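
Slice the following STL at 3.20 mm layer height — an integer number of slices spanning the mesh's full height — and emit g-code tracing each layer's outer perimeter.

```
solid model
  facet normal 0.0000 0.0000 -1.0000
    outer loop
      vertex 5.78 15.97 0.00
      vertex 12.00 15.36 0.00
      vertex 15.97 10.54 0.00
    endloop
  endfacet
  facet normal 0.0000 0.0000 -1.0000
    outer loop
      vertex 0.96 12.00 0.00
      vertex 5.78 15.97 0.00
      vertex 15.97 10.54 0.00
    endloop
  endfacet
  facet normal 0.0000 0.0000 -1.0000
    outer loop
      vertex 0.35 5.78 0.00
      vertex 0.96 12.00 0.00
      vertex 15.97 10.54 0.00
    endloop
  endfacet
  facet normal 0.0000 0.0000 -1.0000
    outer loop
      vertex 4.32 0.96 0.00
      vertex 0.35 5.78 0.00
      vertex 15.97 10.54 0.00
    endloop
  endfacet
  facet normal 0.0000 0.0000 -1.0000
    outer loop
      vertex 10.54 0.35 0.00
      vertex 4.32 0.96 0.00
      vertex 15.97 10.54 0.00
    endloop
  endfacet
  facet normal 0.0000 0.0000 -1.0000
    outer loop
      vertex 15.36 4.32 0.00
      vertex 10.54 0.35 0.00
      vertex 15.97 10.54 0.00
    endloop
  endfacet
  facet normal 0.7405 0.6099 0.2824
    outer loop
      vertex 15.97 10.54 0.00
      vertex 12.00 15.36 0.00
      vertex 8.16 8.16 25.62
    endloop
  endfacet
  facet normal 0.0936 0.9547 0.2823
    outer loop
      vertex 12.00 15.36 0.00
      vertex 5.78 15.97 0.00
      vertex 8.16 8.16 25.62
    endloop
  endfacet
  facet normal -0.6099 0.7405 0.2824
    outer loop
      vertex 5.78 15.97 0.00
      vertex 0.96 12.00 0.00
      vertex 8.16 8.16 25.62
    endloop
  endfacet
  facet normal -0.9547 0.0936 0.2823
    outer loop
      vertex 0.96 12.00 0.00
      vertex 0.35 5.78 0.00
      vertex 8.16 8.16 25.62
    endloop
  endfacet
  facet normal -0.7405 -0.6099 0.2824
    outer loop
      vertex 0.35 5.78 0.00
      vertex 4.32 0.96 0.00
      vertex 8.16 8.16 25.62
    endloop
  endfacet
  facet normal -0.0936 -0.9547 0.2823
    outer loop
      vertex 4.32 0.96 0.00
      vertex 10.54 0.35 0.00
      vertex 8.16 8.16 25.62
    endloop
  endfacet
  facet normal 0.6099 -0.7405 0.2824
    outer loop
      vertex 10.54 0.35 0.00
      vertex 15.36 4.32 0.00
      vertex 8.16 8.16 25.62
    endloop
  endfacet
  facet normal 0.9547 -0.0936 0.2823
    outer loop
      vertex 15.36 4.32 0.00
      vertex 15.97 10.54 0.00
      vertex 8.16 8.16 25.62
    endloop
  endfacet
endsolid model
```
; perimeter-only toolpath
G21 ; units = mm
G90 ; absolute positioning
G28 ; home
; layer 1
G0 Z3.20
G0 X14.99 Y10.24
G1 X11.52 Y14.46
G1 X6.08 Y14.99
G1 X1.86 Y11.52
G1 X1.33 Y6.08
G1 X4.80 Y1.86
G1 X10.24 Y1.33
G1 X14.46 Y4.80
G1 X14.99 Y10.24
; layer 2
G0 Z6.41
G0 X14.02 Y9.95
G1 X11.04 Y13.56
G1 X6.38 Y14.02
G1 X2.76 Y11.04
G1 X2.30 Y6.38
G1 X5.28 Y2.76
G1 X9.95 Y2.30
G1 X13.56 Y5.28
G1 X14.02 Y9.95
; layer 3
G0 Z9.61
G0 X13.04 Y9.65
G1 X10.56 Y12.66
G1 X6.67 Y13.04
G1 X3.66 Y10.56
G1 X3.28 Y6.67
G1 X5.76 Y3.66
G1 X9.65 Y3.28
G1 X12.66 Y5.76
G1 X13.04 Y9.65
; layer 4
G0 Z12.81
G0 X12.07 Y9.35
G1 X10.08 Y11.76
G1 X6.97 Y12.07
G1 X4.56 Y10.08
G1 X4.25 Y6.97
G1 X6.24 Y4.56
G1 X9.35 Y4.25
G1 X11.76 Y6.24
G1 X12.07 Y9.35
; layer 5
G0 Z16.01
G0 X11.09 Y9.05
G1 X9.60 Y10.86
G1 X7.27 Y11.09
G1 X5.46 Y9.60
G1 X5.23 Y7.27
G1 X6.72 Y5.46
G1 X9.05 Y5.23
G1 X10.86 Y6.72
G1 X11.09 Y9.05
; layer 6
G0 Z19.21
G0 X10.11 Y8.75
G1 X9.12 Y9.96
G1 X7.57 Y10.11
G1 X6.36 Y9.12
G1 X6.21 Y7.57
G1 X7.20 Y6.36
G1 X8.75 Y6.21
G1 X9.96 Y7.20
G1 X10.11 Y8.75
; layer 7
G0 Z22.42
G0 X9.14 Y8.46
G1 X8.64 Y9.06
G1 X7.86 Y9.14
G1 X7.26 Y8.64
G1 X7.18 Y7.86
G1 X7.68 Y7.26
G1 X8.46 Y7.18
G1 X9.06 Y7.68
G1 X9.14 Y8.46
M2 ; end

The solid is a regular 8-sided pyramid, base circumscribed radius ≈ 8.16 mm, apex at z ≈ 25.6 mm. Slicing at Δz = 3.20 mm — 8 equal slices spanning the solid's height, so layer i sits at z = i·h/8 — gives 7 non-empty perimeters. Each is a 8-segment closed polygon; G0 lifts to the layer z and rapids to the start vertex, then G1 traces the edges. The cross-section shrinks linearly with z (the slice at the apex is degenerate and omitted).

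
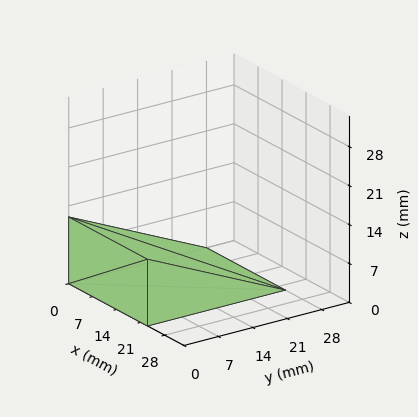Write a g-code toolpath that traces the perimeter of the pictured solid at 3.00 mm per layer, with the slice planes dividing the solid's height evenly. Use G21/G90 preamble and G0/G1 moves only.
Reading the render: the shape is a wedge (ramp): 23 × 28 mm base, rising to 12 mm along the y=0 edge and sloping linearly to z=0 at y=28 (dimensions read to the nearest mm from the axis ticks). For the g-code, the solid's height is divided into equal slices at the stated Δz and each level perimeter traced with G1 moves after a G0 lift.

; perimeter-only toolpath
G21 ; units = mm
G90 ; absolute positioning
G28 ; home
; layer 1
G0 Z3.00
G0 X0.00 Y0.00
G1 X23.00 Y0.00
G1 X23.00 Y21.00
G1 X0.00 Y21.00
G1 X0.00 Y0.00
; layer 2
G0 Z6.00
G0 X0.00 Y0.00
G1 X23.00 Y0.00
G1 X23.00 Y14.00
G1 X0.00 Y14.00
G1 X0.00 Y0.00
; layer 3
G0 Z9.00
G0 X0.00 Y0.00
G1 X23.00 Y0.00
G1 X23.00 Y7.00
G1 X0.00 Y7.00
G1 X0.00 Y0.00
M2 ; end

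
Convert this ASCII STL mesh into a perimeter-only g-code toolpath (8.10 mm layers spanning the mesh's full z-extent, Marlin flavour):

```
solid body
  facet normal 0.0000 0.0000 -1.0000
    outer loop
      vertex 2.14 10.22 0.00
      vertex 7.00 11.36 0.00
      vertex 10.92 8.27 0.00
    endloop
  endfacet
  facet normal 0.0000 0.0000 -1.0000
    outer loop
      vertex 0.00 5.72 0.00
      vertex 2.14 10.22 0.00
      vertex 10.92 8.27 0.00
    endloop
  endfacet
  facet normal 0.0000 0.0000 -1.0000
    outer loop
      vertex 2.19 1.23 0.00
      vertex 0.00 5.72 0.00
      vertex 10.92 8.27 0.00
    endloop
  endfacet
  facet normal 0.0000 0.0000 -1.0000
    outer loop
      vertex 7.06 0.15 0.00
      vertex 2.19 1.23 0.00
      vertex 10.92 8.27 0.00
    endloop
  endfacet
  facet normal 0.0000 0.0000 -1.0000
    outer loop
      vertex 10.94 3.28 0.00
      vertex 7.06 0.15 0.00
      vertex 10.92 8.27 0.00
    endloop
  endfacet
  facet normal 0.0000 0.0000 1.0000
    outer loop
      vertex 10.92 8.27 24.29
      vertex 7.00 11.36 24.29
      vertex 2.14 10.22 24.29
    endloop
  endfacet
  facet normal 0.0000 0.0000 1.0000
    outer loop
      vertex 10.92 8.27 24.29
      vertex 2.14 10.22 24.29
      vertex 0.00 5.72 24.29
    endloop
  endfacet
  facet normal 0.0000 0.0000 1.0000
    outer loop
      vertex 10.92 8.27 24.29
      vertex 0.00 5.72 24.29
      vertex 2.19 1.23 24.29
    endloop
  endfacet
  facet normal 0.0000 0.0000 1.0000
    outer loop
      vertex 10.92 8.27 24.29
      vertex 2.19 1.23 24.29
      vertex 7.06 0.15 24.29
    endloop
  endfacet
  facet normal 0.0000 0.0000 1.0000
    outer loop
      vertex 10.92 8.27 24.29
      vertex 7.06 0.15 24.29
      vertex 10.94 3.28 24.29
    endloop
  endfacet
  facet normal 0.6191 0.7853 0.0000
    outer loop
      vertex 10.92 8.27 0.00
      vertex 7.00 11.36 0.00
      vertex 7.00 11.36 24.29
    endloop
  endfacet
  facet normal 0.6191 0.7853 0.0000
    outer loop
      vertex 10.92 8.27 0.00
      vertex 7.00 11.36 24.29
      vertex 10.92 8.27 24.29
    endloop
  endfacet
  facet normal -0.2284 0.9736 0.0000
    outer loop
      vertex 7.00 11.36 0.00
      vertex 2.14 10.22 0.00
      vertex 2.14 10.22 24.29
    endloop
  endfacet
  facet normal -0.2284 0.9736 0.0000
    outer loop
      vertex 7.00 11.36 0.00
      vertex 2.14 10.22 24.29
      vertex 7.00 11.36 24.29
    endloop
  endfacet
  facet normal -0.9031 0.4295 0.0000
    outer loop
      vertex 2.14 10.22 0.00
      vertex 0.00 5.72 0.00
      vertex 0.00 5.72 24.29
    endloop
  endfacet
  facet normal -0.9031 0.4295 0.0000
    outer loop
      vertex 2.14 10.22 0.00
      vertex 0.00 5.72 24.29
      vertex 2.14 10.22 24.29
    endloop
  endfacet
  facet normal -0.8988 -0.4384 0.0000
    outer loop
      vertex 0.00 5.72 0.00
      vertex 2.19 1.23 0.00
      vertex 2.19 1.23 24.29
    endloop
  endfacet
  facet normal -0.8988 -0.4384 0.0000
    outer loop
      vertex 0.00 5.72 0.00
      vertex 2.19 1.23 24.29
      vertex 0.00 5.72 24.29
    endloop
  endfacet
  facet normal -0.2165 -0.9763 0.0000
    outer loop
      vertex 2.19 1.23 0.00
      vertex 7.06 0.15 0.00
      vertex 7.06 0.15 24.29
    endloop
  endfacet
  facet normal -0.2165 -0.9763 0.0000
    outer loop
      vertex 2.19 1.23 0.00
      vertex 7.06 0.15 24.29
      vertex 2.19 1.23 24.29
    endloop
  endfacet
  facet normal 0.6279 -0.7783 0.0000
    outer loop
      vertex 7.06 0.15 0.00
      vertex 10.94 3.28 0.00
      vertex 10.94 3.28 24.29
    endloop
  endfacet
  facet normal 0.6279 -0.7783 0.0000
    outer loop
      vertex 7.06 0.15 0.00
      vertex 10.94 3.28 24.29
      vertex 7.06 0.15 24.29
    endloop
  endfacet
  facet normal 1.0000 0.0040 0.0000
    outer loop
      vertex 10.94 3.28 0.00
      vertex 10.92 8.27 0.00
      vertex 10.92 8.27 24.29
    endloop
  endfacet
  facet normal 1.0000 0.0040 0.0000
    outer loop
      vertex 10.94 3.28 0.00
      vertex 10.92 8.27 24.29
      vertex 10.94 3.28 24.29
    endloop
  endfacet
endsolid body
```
; perimeter-only toolpath
G21 ; units = mm
G90 ; absolute positioning
G28 ; home
; layer 1
G0 Z8.10
G0 X10.92 Y8.27
G1 X7.00 Y11.36
G1 X2.14 Y10.22
G1 X0.00 Y5.72
G1 X2.19 Y1.23
G1 X7.06 Y0.15
G1 X10.94 Y3.28
G1 X10.92 Y8.27
; layer 2
G0 Z16.19
G0 X10.92 Y8.27
G1 X7.00 Y11.36
G1 X2.14 Y10.22
G1 X0.00 Y5.72
G1 X2.19 Y1.23
G1 X7.06 Y0.15
G1 X10.94 Y3.28
G1 X10.92 Y8.27
; layer 3
G0 Z24.29
G0 X10.92 Y8.27
G1 X7.00 Y11.36
G1 X2.14 Y10.22
G1 X0.00 Y5.72
G1 X2.19 Y1.23
G1 X7.06 Y0.15
G1 X10.94 Y3.28
G1 X10.92 Y8.27
M2 ; end

The solid is a regular 7-sided prism (a cylinder approximated with 7 flat sides), circumscribed radius ≈ 5.75 mm, height ≈ 24.3 mm. Slicing at Δz = 8.10 mm — 3 equal slices spanning the solid's height, so layer i sits at z = i·h/3 — gives 3 non-empty perimeters. Each is a 7-segment closed polygon; G0 lifts to the layer z and rapids to the start vertex, then G1 traces the edges.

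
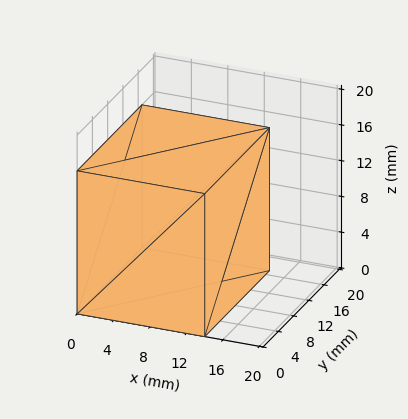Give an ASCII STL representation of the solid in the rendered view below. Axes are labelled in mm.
Reading the render: the shape is a rectangular box, roughly 14 × 17 mm footprint and 16 mm tall (dimensions read to the nearest mm from the axis ticks). For the STL, each face is triangulated and given an outward normal.

solid part
  facet normal 0.0000 0.0000 -1.0000
    outer loop
      vertex 14.0 17.0 0.0
      vertex 14.0 0.0 0.0
      vertex 0.0 0.0 0.0
    endloop
  endfacet
  facet normal 0.0000 0.0000 -1.0000
    outer loop
      vertex 0.0 17.0 0.0
      vertex 14.0 17.0 0.0
      vertex 0.0 0.0 0.0
    endloop
  endfacet
  facet normal 0.0000 0.0000 1.0000
    outer loop
      vertex 0.0 0.0 16.0
      vertex 14.0 0.0 16.0
      vertex 14.0 17.0 16.0
    endloop
  endfacet
  facet normal 0.0000 0.0000 1.0000
    outer loop
      vertex 0.0 0.0 16.0
      vertex 14.0 17.0 16.0
      vertex 0.0 17.0 16.0
    endloop
  endfacet
  facet normal 0.0000 -1.0000 0.0000
    outer loop
      vertex 0.0 0.0 0.0
      vertex 14.0 0.0 0.0
      vertex 14.0 0.0 16.0
    endloop
  endfacet
  facet normal 0.0000 -1.0000 0.0000
    outer loop
      vertex 0.0 0.0 0.0
      vertex 14.0 0.0 16.0
      vertex 0.0 0.0 16.0
    endloop
  endfacet
  facet normal 0.0000 1.0000 0.0000
    outer loop
      vertex 14.0 17.0 16.0
      vertex 14.0 17.0 0.0
      vertex 0.0 17.0 0.0
    endloop
  endfacet
  facet normal 0.0000 1.0000 0.0000
    outer loop
      vertex 0.0 17.0 16.0
      vertex 14.0 17.0 16.0
      vertex 0.0 17.0 0.0
    endloop
  endfacet
  facet normal -1.0000 0.0000 0.0000
    outer loop
      vertex 0.0 17.0 16.0
      vertex 0.0 17.0 0.0
      vertex 0.0 0.0 0.0
    endloop
  endfacet
  facet normal -1.0000 0.0000 0.0000
    outer loop
      vertex 0.0 0.0 16.0
      vertex 0.0 17.0 16.0
      vertex 0.0 0.0 0.0
    endloop
  endfacet
  facet normal 1.0000 0.0000 0.0000
    outer loop
      vertex 14.0 0.0 0.0
      vertex 14.0 17.0 0.0
      vertex 14.0 17.0 16.0
    endloop
  endfacet
  facet normal 1.0000 0.0000 0.0000
    outer loop
      vertex 14.0 0.0 0.0
      vertex 14.0 17.0 16.0
      vertex 14.0 0.0 16.0
    endloop
  endfacet
endsolid part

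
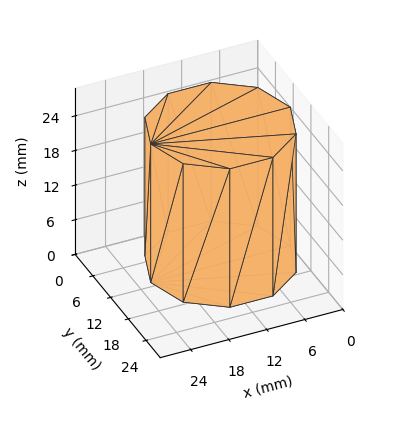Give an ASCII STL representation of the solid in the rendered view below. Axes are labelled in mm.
Reading the render: the shape is a regular 10-sided prism (a cylinder approximated with 10 flat sides), circumscribed radius ≈ 11 mm, height ≈ 24 mm (dimensions read to the nearest mm from the axis ticks). For the STL, each face is triangulated and given an outward normal.

solid part
  facet normal 0.0000 0.0000 -1.0000
    outer loop
      vertex 14.40 21.46 0.00
      vertex 19.90 17.47 0.00
      vertex 22.00 11.00 0.00
    endloop
  endfacet
  facet normal 0.0000 0.0000 -1.0000
    outer loop
      vertex 7.60 21.46 0.00
      vertex 14.40 21.46 0.00
      vertex 22.00 11.00 0.00
    endloop
  endfacet
  facet normal 0.0000 0.0000 -1.0000
    outer loop
      vertex 2.10 17.47 0.00
      vertex 7.60 21.46 0.00
      vertex 22.00 11.00 0.00
    endloop
  endfacet
  facet normal 0.0000 0.0000 -1.0000
    outer loop
      vertex 0.00 11.00 0.00
      vertex 2.10 17.47 0.00
      vertex 22.00 11.00 0.00
    endloop
  endfacet
  facet normal 0.0000 0.0000 -1.0000
    outer loop
      vertex 2.10 4.53 0.00
      vertex 0.00 11.00 0.00
      vertex 22.00 11.00 0.00
    endloop
  endfacet
  facet normal 0.0000 0.0000 -1.0000
    outer loop
      vertex 7.60 0.54 0.00
      vertex 2.10 4.53 0.00
      vertex 22.00 11.00 0.00
    endloop
  endfacet
  facet normal 0.0000 0.0000 -1.0000
    outer loop
      vertex 14.40 0.54 0.00
      vertex 7.60 0.54 0.00
      vertex 22.00 11.00 0.00
    endloop
  endfacet
  facet normal 0.0000 0.0000 -1.0000
    outer loop
      vertex 19.90 4.53 0.00
      vertex 14.40 0.54 0.00
      vertex 22.00 11.00 0.00
    endloop
  endfacet
  facet normal 0.0000 0.0000 1.0000
    outer loop
      vertex 22.00 11.00 24.00
      vertex 19.90 17.47 24.00
      vertex 14.40 21.46 24.00
    endloop
  endfacet
  facet normal 0.0000 0.0000 1.0000
    outer loop
      vertex 22.00 11.00 24.00
      vertex 14.40 21.46 24.00
      vertex 7.60 21.46 24.00
    endloop
  endfacet
  facet normal 0.0000 0.0000 1.0000
    outer loop
      vertex 22.00 11.00 24.00
      vertex 7.60 21.46 24.00
      vertex 2.10 17.47 24.00
    endloop
  endfacet
  facet normal 0.0000 0.0000 1.0000
    outer loop
      vertex 22.00 11.00 24.00
      vertex 2.10 17.47 24.00
      vertex 0.00 11.00 24.00
    endloop
  endfacet
  facet normal 0.0000 0.0000 1.0000
    outer loop
      vertex 22.00 11.00 24.00
      vertex 0.00 11.00 24.00
      vertex 2.10 4.53 24.00
    endloop
  endfacet
  facet normal 0.0000 0.0000 1.0000
    outer loop
      vertex 22.00 11.00 24.00
      vertex 2.10 4.53 24.00
      vertex 7.60 0.54 24.00
    endloop
  endfacet
  facet normal 0.0000 0.0000 1.0000
    outer loop
      vertex 22.00 11.00 24.00
      vertex 7.60 0.54 24.00
      vertex 14.40 0.54 24.00
    endloop
  endfacet
  facet normal 0.0000 0.0000 1.0000
    outer loop
      vertex 22.00 11.00 24.00
      vertex 14.40 0.54 24.00
      vertex 19.90 4.53 24.00
    endloop
  endfacet
  facet normal 0.9512 0.3087 0.0000
    outer loop
      vertex 22.00 11.00 0.00
      vertex 19.90 17.47 0.00
      vertex 19.90 17.47 24.00
    endloop
  endfacet
  facet normal 0.9512 0.3087 0.0000
    outer loop
      vertex 22.00 11.00 0.00
      vertex 19.90 17.47 24.00
      vertex 22.00 11.00 24.00
    endloop
  endfacet
  facet normal 0.5872 0.8094 0.0000
    outer loop
      vertex 19.90 17.47 0.00
      vertex 14.40 21.46 0.00
      vertex 14.40 21.46 24.00
    endloop
  endfacet
  facet normal 0.5872 0.8094 0.0000
    outer loop
      vertex 19.90 17.47 0.00
      vertex 14.40 21.46 24.00
      vertex 19.90 17.47 24.00
    endloop
  endfacet
  facet normal 0.0000 1.0000 0.0000
    outer loop
      vertex 14.40 21.46 0.00
      vertex 7.60 21.46 0.00
      vertex 7.60 21.46 24.00
    endloop
  endfacet
  facet normal 0.0000 1.0000 0.0000
    outer loop
      vertex 14.40 21.46 0.00
      vertex 7.60 21.46 24.00
      vertex 14.40 21.46 24.00
    endloop
  endfacet
  facet normal -0.5872 0.8094 0.0000
    outer loop
      vertex 7.60 21.46 0.00
      vertex 2.10 17.47 0.00
      vertex 2.10 17.47 24.00
    endloop
  endfacet
  facet normal -0.5872 0.8094 0.0000
    outer loop
      vertex 7.60 21.46 0.00
      vertex 2.10 17.47 24.00
      vertex 7.60 21.46 24.00
    endloop
  endfacet
  facet normal -0.9512 0.3087 0.0000
    outer loop
      vertex 2.10 17.47 0.00
      vertex 0.00 11.00 0.00
      vertex 0.00 11.00 24.00
    endloop
  endfacet
  facet normal -0.9512 0.3087 0.0000
    outer loop
      vertex 2.10 17.47 0.00
      vertex 0.00 11.00 24.00
      vertex 2.10 17.47 24.00
    endloop
  endfacet
  facet normal -0.9512 -0.3087 0.0000
    outer loop
      vertex 0.00 11.00 0.00
      vertex 2.10 4.53 0.00
      vertex 2.10 4.53 24.00
    endloop
  endfacet
  facet normal -0.9512 -0.3087 0.0000
    outer loop
      vertex 0.00 11.00 0.00
      vertex 2.10 4.53 24.00
      vertex 0.00 11.00 24.00
    endloop
  endfacet
  facet normal -0.5872 -0.8094 0.0000
    outer loop
      vertex 2.10 4.53 0.00
      vertex 7.60 0.54 0.00
      vertex 7.60 0.54 24.00
    endloop
  endfacet
  facet normal -0.5872 -0.8094 0.0000
    outer loop
      vertex 2.10 4.53 0.00
      vertex 7.60 0.54 24.00
      vertex 2.10 4.53 24.00
    endloop
  endfacet
  facet normal 0.0000 -1.0000 0.0000
    outer loop
      vertex 7.60 0.54 0.00
      vertex 14.40 0.54 0.00
      vertex 14.40 0.54 24.00
    endloop
  endfacet
  facet normal 0.0000 -1.0000 0.0000
    outer loop
      vertex 7.60 0.54 0.00
      vertex 14.40 0.54 24.00
      vertex 7.60 0.54 24.00
    endloop
  endfacet
  facet normal 0.5872 -0.8094 0.0000
    outer loop
      vertex 14.40 0.54 0.00
      vertex 19.90 4.53 0.00
      vertex 19.90 4.53 24.00
    endloop
  endfacet
  facet normal 0.5872 -0.8094 0.0000
    outer loop
      vertex 14.40 0.54 0.00
      vertex 19.90 4.53 24.00
      vertex 14.40 0.54 24.00
    endloop
  endfacet
  facet normal 0.9512 -0.3087 0.0000
    outer loop
      vertex 19.90 4.53 0.00
      vertex 22.00 11.00 0.00
      vertex 22.00 11.00 24.00
    endloop
  endfacet
  facet normal 0.9512 -0.3087 0.0000
    outer loop
      vertex 19.90 4.53 0.00
      vertex 22.00 11.00 24.00
      vertex 19.90 4.53 24.00
    endloop
  endfacet
endsolid part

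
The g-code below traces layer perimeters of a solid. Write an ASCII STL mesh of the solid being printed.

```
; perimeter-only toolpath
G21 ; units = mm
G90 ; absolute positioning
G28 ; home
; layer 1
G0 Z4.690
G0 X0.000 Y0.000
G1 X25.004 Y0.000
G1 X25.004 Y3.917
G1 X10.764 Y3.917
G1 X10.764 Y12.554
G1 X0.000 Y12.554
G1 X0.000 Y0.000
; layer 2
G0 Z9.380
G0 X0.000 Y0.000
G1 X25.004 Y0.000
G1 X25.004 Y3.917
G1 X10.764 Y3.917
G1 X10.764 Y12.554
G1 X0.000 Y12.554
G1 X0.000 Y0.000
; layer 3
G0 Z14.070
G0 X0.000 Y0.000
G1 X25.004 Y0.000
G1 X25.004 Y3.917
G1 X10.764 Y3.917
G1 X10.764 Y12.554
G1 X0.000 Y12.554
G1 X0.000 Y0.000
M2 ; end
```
solid part
  facet normal 0.0000 0.0000 -1.0000
    outer loop
      vertex 25.004 3.917 0.000
      vertex 25.004 0.000 0.000
      vertex 0.000 0.000 0.000
    endloop
  endfacet
  facet normal 0.0000 0.0000 -1.0000
    outer loop
      vertex 10.764 3.917 0.000
      vertex 25.004 3.917 0.000
      vertex 0.000 0.000 0.000
    endloop
  endfacet
  facet normal 0.0000 0.0000 -1.0000
    outer loop
      vertex 10.764 12.554 0.000
      vertex 10.764 3.917 0.000
      vertex 0.000 0.000 0.000
    endloop
  endfacet
  facet normal 0.0000 0.0000 -1.0000
    outer loop
      vertex 0.000 12.554 0.000
      vertex 10.764 12.554 0.000
      vertex 0.000 0.000 0.000
    endloop
  endfacet
  facet normal 0.0000 0.0000 1.0000
    outer loop
      vertex 0.000 0.000 14.070
      vertex 25.004 0.000 14.070
      vertex 25.004 3.917 14.070
    endloop
  endfacet
  facet normal 0.0000 0.0000 1.0000
    outer loop
      vertex 0.000 0.000 14.070
      vertex 25.004 3.917 14.070
      vertex 10.764 3.917 14.070
    endloop
  endfacet
  facet normal 0.0000 0.0000 1.0000
    outer loop
      vertex 0.000 0.000 14.070
      vertex 10.764 3.917 14.070
      vertex 10.764 12.554 14.070
    endloop
  endfacet
  facet normal 0.0000 0.0000 1.0000
    outer loop
      vertex 0.000 0.000 14.070
      vertex 10.764 12.554 14.070
      vertex 0.000 12.554 14.070
    endloop
  endfacet
  facet normal 0.0000 -1.0000 0.0000
    outer loop
      vertex 0.000 0.000 0.000
      vertex 25.004 0.000 0.000
      vertex 25.004 0.000 14.070
    endloop
  endfacet
  facet normal 0.0000 -1.0000 0.0000
    outer loop
      vertex 0.000 0.000 0.000
      vertex 25.004 0.000 14.070
      vertex 0.000 0.000 14.070
    endloop
  endfacet
  facet normal 1.0000 0.0000 0.0000
    outer loop
      vertex 25.004 0.000 0.000
      vertex 25.004 3.917 0.000
      vertex 25.004 3.917 14.070
    endloop
  endfacet
  facet normal 1.0000 0.0000 0.0000
    outer loop
      vertex 25.004 0.000 0.000
      vertex 25.004 3.917 14.070
      vertex 25.004 0.000 14.070
    endloop
  endfacet
  facet normal 0.0000 1.0000 0.0000
    outer loop
      vertex 25.004 3.917 0.000
      vertex 10.764 3.917 0.000
      vertex 10.764 3.917 14.070
    endloop
  endfacet
  facet normal 0.0000 1.0000 0.0000
    outer loop
      vertex 25.004 3.917 0.000
      vertex 10.764 3.917 14.070
      vertex 25.004 3.917 14.070
    endloop
  endfacet
  facet normal 1.0000 0.0000 0.0000
    outer loop
      vertex 10.764 3.917 0.000
      vertex 10.764 12.554 0.000
      vertex 10.764 12.554 14.070
    endloop
  endfacet
  facet normal 1.0000 0.0000 0.0000
    outer loop
      vertex 10.764 3.917 0.000
      vertex 10.764 12.554 14.070
      vertex 10.764 3.917 14.070
    endloop
  endfacet
  facet normal 0.0000 1.0000 0.0000
    outer loop
      vertex 10.764 12.554 0.000
      vertex 0.000 12.554 0.000
      vertex 0.000 12.554 14.070
    endloop
  endfacet
  facet normal 0.0000 1.0000 0.0000
    outer loop
      vertex 10.764 12.554 0.000
      vertex 0.000 12.554 14.070
      vertex 10.764 12.554 14.070
    endloop
  endfacet
  facet normal -1.0000 0.0000 0.0000
    outer loop
      vertex 0.000 12.554 0.000
      vertex 0.000 0.000 0.000
      vertex 0.000 0.000 14.070
    endloop
  endfacet
  facet normal -1.0000 0.0000 0.0000
    outer loop
      vertex 0.000 12.554 0.000
      vertex 0.000 0.000 14.070
      vertex 0.000 12.554 14.070
    endloop
  endfacet
endsolid part

The G0 Z moves step by Δz≈4.690 mm. Every layer's G1 loop is the same polygon, so the solid is a straight extrusion of it from z=0 to z≈14.1. Closing with flat bottom and top caps and triangulating gives 20 facets — an L-shaped prism: outer 25 × 12.6 mm, arm thicknesses ≈ 3.92 mm (horizontal) and 10.8 mm (vertical), extruded 14.1 mm in z.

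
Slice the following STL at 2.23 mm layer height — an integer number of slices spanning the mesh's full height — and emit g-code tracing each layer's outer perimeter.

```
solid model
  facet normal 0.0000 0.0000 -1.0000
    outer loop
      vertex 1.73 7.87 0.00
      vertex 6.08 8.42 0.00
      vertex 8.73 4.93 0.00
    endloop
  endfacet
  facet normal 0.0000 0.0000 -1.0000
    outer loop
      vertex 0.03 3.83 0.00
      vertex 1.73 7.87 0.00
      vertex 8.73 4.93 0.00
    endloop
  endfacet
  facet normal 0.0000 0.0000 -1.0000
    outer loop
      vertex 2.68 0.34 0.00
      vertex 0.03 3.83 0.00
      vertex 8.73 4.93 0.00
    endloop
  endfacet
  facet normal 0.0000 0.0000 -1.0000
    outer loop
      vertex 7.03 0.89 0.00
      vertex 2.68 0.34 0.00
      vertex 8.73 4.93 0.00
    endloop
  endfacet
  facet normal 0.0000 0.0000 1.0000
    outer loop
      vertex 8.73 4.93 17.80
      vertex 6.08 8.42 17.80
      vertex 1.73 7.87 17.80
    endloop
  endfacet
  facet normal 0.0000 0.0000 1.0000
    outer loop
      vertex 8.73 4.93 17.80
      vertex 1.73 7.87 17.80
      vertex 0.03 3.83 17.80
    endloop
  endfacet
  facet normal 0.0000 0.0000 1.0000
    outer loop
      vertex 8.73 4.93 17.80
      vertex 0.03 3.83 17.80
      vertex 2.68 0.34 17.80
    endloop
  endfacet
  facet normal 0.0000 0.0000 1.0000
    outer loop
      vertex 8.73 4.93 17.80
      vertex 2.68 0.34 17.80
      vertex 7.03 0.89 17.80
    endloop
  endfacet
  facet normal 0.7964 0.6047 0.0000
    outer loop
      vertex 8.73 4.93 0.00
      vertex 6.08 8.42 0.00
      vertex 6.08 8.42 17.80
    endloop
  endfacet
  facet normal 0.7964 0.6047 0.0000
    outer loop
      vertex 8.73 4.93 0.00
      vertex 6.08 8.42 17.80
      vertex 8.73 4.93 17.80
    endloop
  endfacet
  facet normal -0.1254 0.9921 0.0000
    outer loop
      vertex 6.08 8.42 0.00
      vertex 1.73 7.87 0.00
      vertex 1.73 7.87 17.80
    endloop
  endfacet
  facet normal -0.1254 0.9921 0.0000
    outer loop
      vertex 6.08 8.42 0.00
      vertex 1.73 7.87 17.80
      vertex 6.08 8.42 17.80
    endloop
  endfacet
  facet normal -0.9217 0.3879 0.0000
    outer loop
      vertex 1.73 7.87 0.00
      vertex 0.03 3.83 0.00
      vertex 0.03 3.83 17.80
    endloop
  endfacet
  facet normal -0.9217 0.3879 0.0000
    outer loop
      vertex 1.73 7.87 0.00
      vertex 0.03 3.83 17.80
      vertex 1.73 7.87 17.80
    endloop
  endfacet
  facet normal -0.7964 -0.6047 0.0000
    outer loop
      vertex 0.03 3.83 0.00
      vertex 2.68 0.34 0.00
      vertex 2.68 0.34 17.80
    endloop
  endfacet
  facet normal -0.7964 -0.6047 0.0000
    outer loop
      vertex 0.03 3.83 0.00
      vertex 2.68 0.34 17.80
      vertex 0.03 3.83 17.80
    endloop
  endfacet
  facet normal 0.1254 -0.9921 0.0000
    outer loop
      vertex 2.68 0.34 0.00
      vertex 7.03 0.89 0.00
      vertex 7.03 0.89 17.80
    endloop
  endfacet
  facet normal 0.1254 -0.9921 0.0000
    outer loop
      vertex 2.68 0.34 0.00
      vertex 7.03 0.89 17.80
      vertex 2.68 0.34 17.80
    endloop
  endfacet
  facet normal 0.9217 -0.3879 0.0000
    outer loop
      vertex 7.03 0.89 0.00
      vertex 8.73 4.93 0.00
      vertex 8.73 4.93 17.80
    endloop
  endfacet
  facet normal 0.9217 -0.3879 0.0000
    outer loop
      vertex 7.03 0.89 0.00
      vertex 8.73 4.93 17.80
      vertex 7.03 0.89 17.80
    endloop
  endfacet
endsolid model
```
; perimeter-only toolpath
G21 ; units = mm
G90 ; absolute positioning
G28 ; home
; layer 1
G0 Z2.23
G0 X8.73 Y4.93
G1 X6.08 Y8.42
G1 X1.73 Y7.87
G1 X0.03 Y3.83
G1 X2.68 Y0.34
G1 X7.03 Y0.89
G1 X8.73 Y4.93
; layer 2
G0 Z4.45
G0 X8.73 Y4.93
G1 X6.08 Y8.42
G1 X1.73 Y7.87
G1 X0.03 Y3.83
G1 X2.68 Y0.34
G1 X7.03 Y0.89
G1 X8.73 Y4.93
; layer 3
G0 Z6.68
G0 X8.73 Y4.93
G1 X6.08 Y8.42
G1 X1.73 Y7.87
G1 X0.03 Y3.83
G1 X2.68 Y0.34
G1 X7.03 Y0.89
G1 X8.73 Y4.93
; layer 4
G0 Z8.90
G0 X8.73 Y4.93
G1 X6.08 Y8.42
G1 X1.73 Y7.87
G1 X0.03 Y3.83
G1 X2.68 Y0.34
G1 X7.03 Y0.89
G1 X8.73 Y4.93
; layer 5
G0 Z11.12
G0 X8.73 Y4.93
G1 X6.08 Y8.42
G1 X1.73 Y7.87
G1 X0.03 Y3.83
G1 X2.68 Y0.34
G1 X7.03 Y0.89
G1 X8.73 Y4.93
; layer 6
G0 Z13.35
G0 X8.73 Y4.93
G1 X6.08 Y8.42
G1 X1.73 Y7.87
G1 X0.03 Y3.83
G1 X2.68 Y0.34
G1 X7.03 Y0.89
G1 X8.73 Y4.93
; layer 7
G0 Z15.58
G0 X8.73 Y4.93
G1 X6.08 Y8.42
G1 X1.73 Y7.87
G1 X0.03 Y3.83
G1 X2.68 Y0.34
G1 X7.03 Y0.89
G1 X8.73 Y4.93
; layer 8
G0 Z17.80
G0 X8.73 Y4.93
G1 X6.08 Y8.42
G1 X1.73 Y7.87
G1 X0.03 Y3.83
G1 X2.68 Y0.34
G1 X7.03 Y0.89
G1 X8.73 Y4.93
M2 ; end

The solid is a regular 6-sided prism (a cylinder approximated with 6 flat sides), circumscribed radius ≈ 4.38 mm, height ≈ 17.8 mm. Slicing at Δz = 2.23 mm — 8 equal slices spanning the solid's height, so layer i sits at z = i·h/8 — gives 8 non-empty perimeters. Each is a 6-segment closed polygon; G0 lifts to the layer z and rapids to the start vertex, then G1 traces the edges.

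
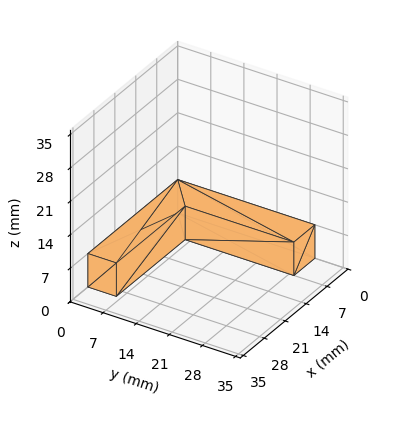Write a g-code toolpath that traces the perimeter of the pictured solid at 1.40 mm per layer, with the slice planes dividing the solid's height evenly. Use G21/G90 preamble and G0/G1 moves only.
Reading the render: the shape is an L-shaped prism: outer 30 × 29 mm, arm thicknesses ≈ 6 mm (horizontal) and 7 mm (vertical), extruded 7 mm in z (dimensions read to the nearest mm from the axis ticks). For the g-code, the solid's height is divided into equal slices at the stated Δz and each level perimeter traced with G1 moves after a G0 lift.

; perimeter-only toolpath
G21 ; units = mm
G90 ; absolute positioning
G28 ; home
; layer 1
G0 Z1.40
G0 X0.00 Y0.00
G1 X30.00 Y0.00
G1 X30.00 Y6.00
G1 X7.00 Y6.00
G1 X7.00 Y29.00
G1 X0.00 Y29.00
G1 X0.00 Y0.00
; layer 2
G0 Z2.80
G0 X0.00 Y0.00
G1 X30.00 Y0.00
G1 X30.00 Y6.00
G1 X7.00 Y6.00
G1 X7.00 Y29.00
G1 X0.00 Y29.00
G1 X0.00 Y0.00
; layer 3
G0 Z4.20
G0 X0.00 Y0.00
G1 X30.00 Y0.00
G1 X30.00 Y6.00
G1 X7.00 Y6.00
G1 X7.00 Y29.00
G1 X0.00 Y29.00
G1 X0.00 Y0.00
; layer 4
G0 Z5.60
G0 X0.00 Y0.00
G1 X30.00 Y0.00
G1 X30.00 Y6.00
G1 X7.00 Y6.00
G1 X7.00 Y29.00
G1 X0.00 Y29.00
G1 X0.00 Y0.00
; layer 5
G0 Z7.00
G0 X0.00 Y0.00
G1 X30.00 Y0.00
G1 X30.00 Y6.00
G1 X7.00 Y6.00
G1 X7.00 Y29.00
G1 X0.00 Y29.00
G1 X0.00 Y0.00
M2 ; end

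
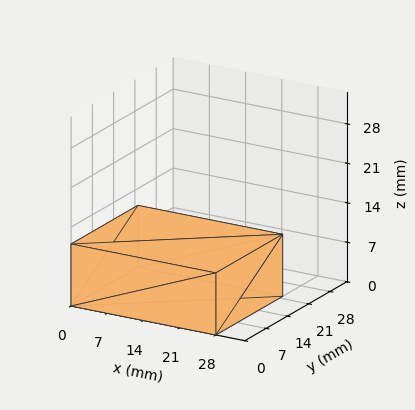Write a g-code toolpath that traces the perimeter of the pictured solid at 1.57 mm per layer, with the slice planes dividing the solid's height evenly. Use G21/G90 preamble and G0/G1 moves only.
Reading the render: the shape is a rectangular box, roughly 28 × 22 mm footprint and 11 mm tall (dimensions read to the nearest mm from the axis ticks). For the g-code, the solid's height is divided into equal slices at the stated Δz and each level perimeter traced with G1 moves after a G0 lift.

; perimeter-only toolpath
G21 ; units = mm
G90 ; absolute positioning
G28 ; home
; layer 1
G0 Z1.57
G0 X0.00 Y0.00
G1 X28.00 Y0.00
G1 X28.00 Y22.00
G1 X0.00 Y22.00
G1 X0.00 Y0.00
; layer 2
G0 Z3.14
G0 X0.00 Y0.00
G1 X28.00 Y0.00
G1 X28.00 Y22.00
G1 X0.00 Y22.00
G1 X0.00 Y0.00
; layer 3
G0 Z4.71
G0 X0.00 Y0.00
G1 X28.00 Y0.00
G1 X28.00 Y22.00
G1 X0.00 Y22.00
G1 X0.00 Y0.00
; layer 4
G0 Z6.29
G0 X0.00 Y0.00
G1 X28.00 Y0.00
G1 X28.00 Y22.00
G1 X0.00 Y22.00
G1 X0.00 Y0.00
; layer 5
G0 Z7.86
G0 X0.00 Y0.00
G1 X28.00 Y0.00
G1 X28.00 Y22.00
G1 X0.00 Y22.00
G1 X0.00 Y0.00
; layer 6
G0 Z9.43
G0 X0.00 Y0.00
G1 X28.00 Y0.00
G1 X28.00 Y22.00
G1 X0.00 Y22.00
G1 X0.00 Y0.00
; layer 7
G0 Z11.00
G0 X0.00 Y0.00
G1 X28.00 Y0.00
G1 X28.00 Y22.00
G1 X0.00 Y22.00
G1 X0.00 Y0.00
M2 ; end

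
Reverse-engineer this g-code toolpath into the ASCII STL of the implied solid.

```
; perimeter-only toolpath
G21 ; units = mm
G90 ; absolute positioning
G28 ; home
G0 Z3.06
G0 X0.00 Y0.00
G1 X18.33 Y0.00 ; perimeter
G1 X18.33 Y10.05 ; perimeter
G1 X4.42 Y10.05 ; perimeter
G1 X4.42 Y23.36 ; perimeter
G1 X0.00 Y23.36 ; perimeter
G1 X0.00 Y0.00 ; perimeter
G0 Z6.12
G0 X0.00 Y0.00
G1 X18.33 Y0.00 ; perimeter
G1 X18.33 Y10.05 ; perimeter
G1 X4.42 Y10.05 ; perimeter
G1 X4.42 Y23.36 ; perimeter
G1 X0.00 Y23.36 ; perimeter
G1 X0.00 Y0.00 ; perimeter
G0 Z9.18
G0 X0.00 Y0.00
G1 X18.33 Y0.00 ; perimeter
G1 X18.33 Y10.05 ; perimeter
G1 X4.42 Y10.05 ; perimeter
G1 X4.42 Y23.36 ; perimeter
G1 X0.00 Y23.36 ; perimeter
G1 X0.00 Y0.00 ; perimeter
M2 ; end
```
solid part
  facet normal 0.0000 0.0000 -1.0000
    outer loop
      vertex 18.33 10.05 0.00
      vertex 18.33 0.00 0.00
      vertex 0.00 0.00 0.00
    endloop
  endfacet
  facet normal 0.0000 0.0000 -1.0000
    outer loop
      vertex 4.42 10.05 0.00
      vertex 18.33 10.05 0.00
      vertex 0.00 0.00 0.00
    endloop
  endfacet
  facet normal 0.0000 0.0000 -1.0000
    outer loop
      vertex 4.42 23.36 0.00
      vertex 4.42 10.05 0.00
      vertex 0.00 0.00 0.00
    endloop
  endfacet
  facet normal 0.0000 0.0000 -1.0000
    outer loop
      vertex 0.00 23.36 0.00
      vertex 4.42 23.36 0.00
      vertex 0.00 0.00 0.00
    endloop
  endfacet
  facet normal 0.0000 0.0000 1.0000
    outer loop
      vertex 0.00 0.00 9.18
      vertex 18.33 0.00 9.18
      vertex 18.33 10.05 9.18
    endloop
  endfacet
  facet normal 0.0000 0.0000 1.0000
    outer loop
      vertex 0.00 0.00 9.18
      vertex 18.33 10.05 9.18
      vertex 4.42 10.05 9.18
    endloop
  endfacet
  facet normal 0.0000 0.0000 1.0000
    outer loop
      vertex 0.00 0.00 9.18
      vertex 4.42 10.05 9.18
      vertex 4.42 23.36 9.18
    endloop
  endfacet
  facet normal 0.0000 0.0000 1.0000
    outer loop
      vertex 0.00 0.00 9.18
      vertex 4.42 23.36 9.18
      vertex 0.00 23.36 9.18
    endloop
  endfacet
  facet normal 0.0000 -1.0000 0.0000
    outer loop
      vertex 0.00 0.00 0.00
      vertex 18.33 0.00 0.00
      vertex 18.33 0.00 9.18
    endloop
  endfacet
  facet normal 0.0000 -1.0000 0.0000
    outer loop
      vertex 0.00 0.00 0.00
      vertex 18.33 0.00 9.18
      vertex 0.00 0.00 9.18
    endloop
  endfacet
  facet normal 1.0000 0.0000 0.0000
    outer loop
      vertex 18.33 0.00 0.00
      vertex 18.33 10.05 0.00
      vertex 18.33 10.05 9.18
    endloop
  endfacet
  facet normal 1.0000 0.0000 0.0000
    outer loop
      vertex 18.33 0.00 0.00
      vertex 18.33 10.05 9.18
      vertex 18.33 0.00 9.18
    endloop
  endfacet
  facet normal 0.0000 1.0000 0.0000
    outer loop
      vertex 18.33 10.05 0.00
      vertex 4.42 10.05 0.00
      vertex 4.42 10.05 9.18
    endloop
  endfacet
  facet normal 0.0000 1.0000 0.0000
    outer loop
      vertex 18.33 10.05 0.00
      vertex 4.42 10.05 9.18
      vertex 18.33 10.05 9.18
    endloop
  endfacet
  facet normal 1.0000 0.0000 0.0000
    outer loop
      vertex 4.42 10.05 0.00
      vertex 4.42 23.36 0.00
      vertex 4.42 23.36 9.18
    endloop
  endfacet
  facet normal 1.0000 0.0000 0.0000
    outer loop
      vertex 4.42 10.05 0.00
      vertex 4.42 23.36 9.18
      vertex 4.42 10.05 9.18
    endloop
  endfacet
  facet normal 0.0000 1.0000 0.0000
    outer loop
      vertex 4.42 23.36 0.00
      vertex 0.00 23.36 0.00
      vertex 0.00 23.36 9.18
    endloop
  endfacet
  facet normal 0.0000 1.0000 0.0000
    outer loop
      vertex 4.42 23.36 0.00
      vertex 0.00 23.36 9.18
      vertex 4.42 23.36 9.18
    endloop
  endfacet
  facet normal -1.0000 0.0000 0.0000
    outer loop
      vertex 0.00 23.36 0.00
      vertex 0.00 0.00 0.00
      vertex 0.00 0.00 9.18
    endloop
  endfacet
  facet normal -1.0000 0.0000 0.0000
    outer loop
      vertex 0.00 23.36 0.00
      vertex 0.00 0.00 9.18
      vertex 0.00 23.36 9.18
    endloop
  endfacet
endsolid part

The G0 Z moves step by Δz≈3.06 mm. Every layer's G1 loop is the same polygon, so the solid is a straight extrusion of it from z=0 to z≈9.18. Closing with flat bottom and top caps and triangulating gives 20 facets — an L-shaped prism: outer 18.3 × 23.4 mm, arm thicknesses ≈ 10.1 mm (horizontal) and 4.42 mm (vertical), extruded 9.18 mm in z.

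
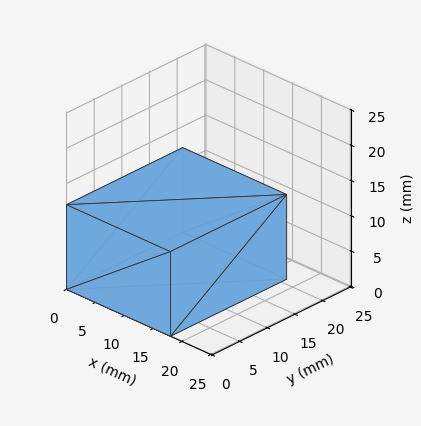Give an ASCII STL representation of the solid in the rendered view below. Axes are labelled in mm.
Reading the render: the shape is a rectangular box, roughly 18 × 21 mm footprint and 12 mm tall (dimensions read to the nearest mm from the axis ticks). For the STL, each face is triangulated and given an outward normal.

solid part
  facet normal 0.0000 0.0000 -1.0000
    outer loop
      vertex 18.00 21.00 0.00
      vertex 18.00 0.00 0.00
      vertex 0.00 0.00 0.00
    endloop
  endfacet
  facet normal 0.0000 0.0000 -1.0000
    outer loop
      vertex 0.00 21.00 0.00
      vertex 18.00 21.00 0.00
      vertex 0.00 0.00 0.00
    endloop
  endfacet
  facet normal 0.0000 0.0000 1.0000
    outer loop
      vertex 0.00 0.00 12.00
      vertex 18.00 0.00 12.00
      vertex 18.00 21.00 12.00
    endloop
  endfacet
  facet normal 0.0000 0.0000 1.0000
    outer loop
      vertex 0.00 0.00 12.00
      vertex 18.00 21.00 12.00
      vertex 0.00 21.00 12.00
    endloop
  endfacet
  facet normal 0.0000 -1.0000 0.0000
    outer loop
      vertex 0.00 0.00 0.00
      vertex 18.00 0.00 0.00
      vertex 18.00 0.00 12.00
    endloop
  endfacet
  facet normal 0.0000 -1.0000 0.0000
    outer loop
      vertex 0.00 0.00 0.00
      vertex 18.00 0.00 12.00
      vertex 0.00 0.00 12.00
    endloop
  endfacet
  facet normal 0.0000 1.0000 0.0000
    outer loop
      vertex 18.00 21.00 12.00
      vertex 18.00 21.00 0.00
      vertex 0.00 21.00 0.00
    endloop
  endfacet
  facet normal 0.0000 1.0000 0.0000
    outer loop
      vertex 0.00 21.00 12.00
      vertex 18.00 21.00 12.00
      vertex 0.00 21.00 0.00
    endloop
  endfacet
  facet normal -1.0000 0.0000 0.0000
    outer loop
      vertex 0.00 21.00 12.00
      vertex 0.00 21.00 0.00
      vertex 0.00 0.00 0.00
    endloop
  endfacet
  facet normal -1.0000 0.0000 0.0000
    outer loop
      vertex 0.00 0.00 12.00
      vertex 0.00 21.00 12.00
      vertex 0.00 0.00 0.00
    endloop
  endfacet
  facet normal 1.0000 0.0000 0.0000
    outer loop
      vertex 18.00 0.00 0.00
      vertex 18.00 21.00 0.00
      vertex 18.00 21.00 12.00
    endloop
  endfacet
  facet normal 1.0000 0.0000 0.0000
    outer loop
      vertex 18.00 0.00 0.00
      vertex 18.00 21.00 12.00
      vertex 18.00 0.00 12.00
    endloop
  endfacet
endsolid part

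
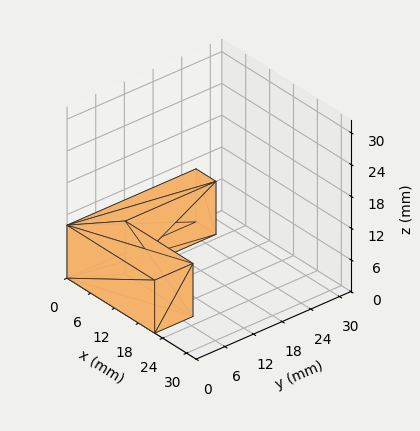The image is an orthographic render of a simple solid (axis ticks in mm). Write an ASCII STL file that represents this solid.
Reading the render: the shape is an L-shaped prism: outer 22 × 27 mm, arm thicknesses ≈ 8 mm (horizontal) and 5 mm (vertical), extruded 10 mm in z (dimensions read to the nearest mm from the axis ticks). For the STL, each face is triangulated and given an outward normal.

solid part
  facet normal 0.0000 0.0000 -1.0000
    outer loop
      vertex 22.0 8.0 0.0
      vertex 22.0 0.0 0.0
      vertex 0.0 0.0 0.0
    endloop
  endfacet
  facet normal 0.0000 0.0000 -1.0000
    outer loop
      vertex 5.0 8.0 0.0
      vertex 22.0 8.0 0.0
      vertex 0.0 0.0 0.0
    endloop
  endfacet
  facet normal 0.0000 0.0000 -1.0000
    outer loop
      vertex 5.0 27.0 0.0
      vertex 5.0 8.0 0.0
      vertex 0.0 0.0 0.0
    endloop
  endfacet
  facet normal 0.0000 0.0000 -1.0000
    outer loop
      vertex 0.0 27.0 0.0
      vertex 5.0 27.0 0.0
      vertex 0.0 0.0 0.0
    endloop
  endfacet
  facet normal 0.0000 0.0000 1.0000
    outer loop
      vertex 0.0 0.0 10.0
      vertex 22.0 0.0 10.0
      vertex 22.0 8.0 10.0
    endloop
  endfacet
  facet normal 0.0000 0.0000 1.0000
    outer loop
      vertex 0.0 0.0 10.0
      vertex 22.0 8.0 10.0
      vertex 5.0 8.0 10.0
    endloop
  endfacet
  facet normal 0.0000 0.0000 1.0000
    outer loop
      vertex 0.0 0.0 10.0
      vertex 5.0 8.0 10.0
      vertex 5.0 27.0 10.0
    endloop
  endfacet
  facet normal 0.0000 0.0000 1.0000
    outer loop
      vertex 0.0 0.0 10.0
      vertex 5.0 27.0 10.0
      vertex 0.0 27.0 10.0
    endloop
  endfacet
  facet normal 0.0000 -1.0000 0.0000
    outer loop
      vertex 0.0 0.0 0.0
      vertex 22.0 0.0 0.0
      vertex 22.0 0.0 10.0
    endloop
  endfacet
  facet normal 0.0000 -1.0000 0.0000
    outer loop
      vertex 0.0 0.0 0.0
      vertex 22.0 0.0 10.0
      vertex 0.0 0.0 10.0
    endloop
  endfacet
  facet normal 1.0000 0.0000 0.0000
    outer loop
      vertex 22.0 0.0 0.0
      vertex 22.0 8.0 0.0
      vertex 22.0 8.0 10.0
    endloop
  endfacet
  facet normal 1.0000 0.0000 0.0000
    outer loop
      vertex 22.0 0.0 0.0
      vertex 22.0 8.0 10.0
      vertex 22.0 0.0 10.0
    endloop
  endfacet
  facet normal 0.0000 1.0000 0.0000
    outer loop
      vertex 22.0 8.0 0.0
      vertex 5.0 8.0 0.0
      vertex 5.0 8.0 10.0
    endloop
  endfacet
  facet normal 0.0000 1.0000 0.0000
    outer loop
      vertex 22.0 8.0 0.0
      vertex 5.0 8.0 10.0
      vertex 22.0 8.0 10.0
    endloop
  endfacet
  facet normal 1.0000 0.0000 0.0000
    outer loop
      vertex 5.0 8.0 0.0
      vertex 5.0 27.0 0.0
      vertex 5.0 27.0 10.0
    endloop
  endfacet
  facet normal 1.0000 0.0000 0.0000
    outer loop
      vertex 5.0 8.0 0.0
      vertex 5.0 27.0 10.0
      vertex 5.0 8.0 10.0
    endloop
  endfacet
  facet normal 0.0000 1.0000 0.0000
    outer loop
      vertex 5.0 27.0 0.0
      vertex 0.0 27.0 0.0
      vertex 0.0 27.0 10.0
    endloop
  endfacet
  facet normal 0.0000 1.0000 0.0000
    outer loop
      vertex 5.0 27.0 0.0
      vertex 0.0 27.0 10.0
      vertex 5.0 27.0 10.0
    endloop
  endfacet
  facet normal -1.0000 0.0000 0.0000
    outer loop
      vertex 0.0 27.0 0.0
      vertex 0.0 0.0 0.0
      vertex 0.0 0.0 10.0
    endloop
  endfacet
  facet normal -1.0000 0.0000 0.0000
    outer loop
      vertex 0.0 27.0 0.0
      vertex 0.0 0.0 10.0
      vertex 0.0 27.0 10.0
    endloop
  endfacet
endsolid part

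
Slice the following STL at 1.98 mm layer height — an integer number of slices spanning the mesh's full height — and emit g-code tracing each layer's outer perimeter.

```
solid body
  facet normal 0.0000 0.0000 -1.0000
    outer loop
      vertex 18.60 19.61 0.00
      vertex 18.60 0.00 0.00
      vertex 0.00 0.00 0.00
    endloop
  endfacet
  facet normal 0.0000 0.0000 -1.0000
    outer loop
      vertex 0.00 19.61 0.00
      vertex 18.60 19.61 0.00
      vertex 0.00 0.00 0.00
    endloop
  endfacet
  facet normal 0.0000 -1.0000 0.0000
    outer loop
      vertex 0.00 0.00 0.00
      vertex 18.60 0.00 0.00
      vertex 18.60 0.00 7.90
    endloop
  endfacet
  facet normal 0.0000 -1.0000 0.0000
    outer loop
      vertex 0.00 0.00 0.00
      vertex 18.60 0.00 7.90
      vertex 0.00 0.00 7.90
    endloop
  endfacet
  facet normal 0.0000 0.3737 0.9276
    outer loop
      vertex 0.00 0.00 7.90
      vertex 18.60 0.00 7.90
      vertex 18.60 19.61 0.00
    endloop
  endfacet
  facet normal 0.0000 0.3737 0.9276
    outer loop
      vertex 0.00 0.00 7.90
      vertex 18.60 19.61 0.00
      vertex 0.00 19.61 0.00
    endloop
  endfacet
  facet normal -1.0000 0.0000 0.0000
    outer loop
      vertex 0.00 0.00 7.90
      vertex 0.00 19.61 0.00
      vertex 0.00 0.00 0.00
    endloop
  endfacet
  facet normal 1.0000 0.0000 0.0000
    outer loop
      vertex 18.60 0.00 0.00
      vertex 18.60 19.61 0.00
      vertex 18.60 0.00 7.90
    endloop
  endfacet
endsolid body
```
; perimeter-only toolpath
G21 ; units = mm
G90 ; absolute positioning
G28 ; home
; layer 1
G0 Z1.98
G0 X0.00 Y0.00
G1 X18.60 Y0.00
G1 X18.60 Y14.71
G1 X0.00 Y14.71
G1 X0.00 Y0.00
; layer 2
G0 Z3.95
G0 X0.00 Y0.00
G1 X18.60 Y0.00
G1 X18.60 Y9.80
G1 X0.00 Y9.80
G1 X0.00 Y0.00
; layer 3
G0 Z5.93
G0 X0.00 Y0.00
G1 X18.60 Y0.00
G1 X18.60 Y4.90
G1 X0.00 Y4.90
G1 X0.00 Y0.00
M2 ; end

The solid is a wedge (ramp): 18.6 × 19.6 mm base, rising to 7.9 mm along the y=0 edge and sloping linearly to z=0 at y=19.6. Slicing at Δz = 1.98 mm — 4 equal slices spanning the solid's height, so layer i sits at z = i·h/4 — gives 3 non-empty perimeters. Each is a 4-segment closed polygon; G0 lifts to the layer z and rapids to the start vertex, then G1 traces the edges. The cross-section shrinks linearly with z (the slice at the apex is degenerate and omitted).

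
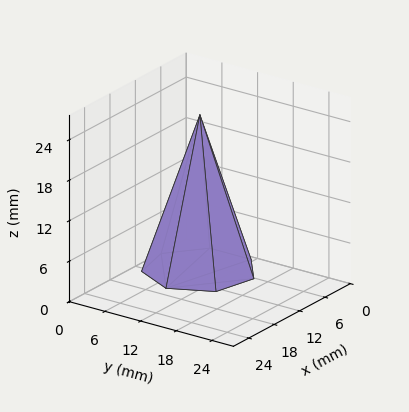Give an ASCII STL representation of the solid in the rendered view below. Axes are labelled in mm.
Reading the render: the shape is a regular 7-sided pyramid, base circumscribed radius ≈ 8 mm, apex at z ≈ 23 mm (dimensions read to the nearest mm from the axis ticks). For the STL, each face is triangulated and given an outward normal.

solid part
  facet normal 0.0000 0.0000 -1.0000
    outer loop
      vertex 6.220 15.799 0.000
      vertex 12.988 14.255 0.000
      vertex 16.000 8.000 0.000
    endloop
  endfacet
  facet normal 0.0000 0.0000 -1.0000
    outer loop
      vertex 0.792 11.471 0.000
      vertex 6.220 15.799 0.000
      vertex 16.000 8.000 0.000
    endloop
  endfacet
  facet normal 0.0000 0.0000 -1.0000
    outer loop
      vertex 0.792 4.529 0.000
      vertex 0.792 11.471 0.000
      vertex 16.000 8.000 0.000
    endloop
  endfacet
  facet normal 0.0000 0.0000 -1.0000
    outer loop
      vertex 6.220 0.201 0.000
      vertex 0.792 4.529 0.000
      vertex 16.000 8.000 0.000
    endloop
  endfacet
  facet normal 0.0000 0.0000 -1.0000
    outer loop
      vertex 12.988 1.745 0.000
      vertex 6.220 0.201 0.000
      vertex 16.000 8.000 0.000
    endloop
  endfacet
  facet normal 0.8598 0.4140 0.2990
    outer loop
      vertex 16.000 8.000 0.000
      vertex 12.988 14.255 0.000
      vertex 8.000 8.000 23.000
    endloop
  endfacet
  facet normal 0.2122 0.9303 0.2990
    outer loop
      vertex 12.988 14.255 0.000
      vertex 6.220 15.799 0.000
      vertex 8.000 8.000 23.000
    endloop
  endfacet
  facet normal -0.5949 0.7461 0.2990
    outer loop
      vertex 6.220 15.799 0.000
      vertex 0.792 11.471 0.000
      vertex 8.000 8.000 23.000
    endloop
  endfacet
  facet normal -0.9542 0.0000 0.2990
    outer loop
      vertex 0.792 11.471 0.000
      vertex 0.792 4.529 0.000
      vertex 8.000 8.000 23.000
    endloop
  endfacet
  facet normal -0.5949 -0.7461 0.2990
    outer loop
      vertex 0.792 4.529 0.000
      vertex 6.220 0.201 0.000
      vertex 8.000 8.000 23.000
    endloop
  endfacet
  facet normal 0.2122 -0.9303 0.2990
    outer loop
      vertex 6.220 0.201 0.000
      vertex 12.988 1.745 0.000
      vertex 8.000 8.000 23.000
    endloop
  endfacet
  facet normal 0.8598 -0.4140 0.2990
    outer loop
      vertex 12.988 1.745 0.000
      vertex 16.000 8.000 0.000
      vertex 8.000 8.000 23.000
    endloop
  endfacet
endsolid part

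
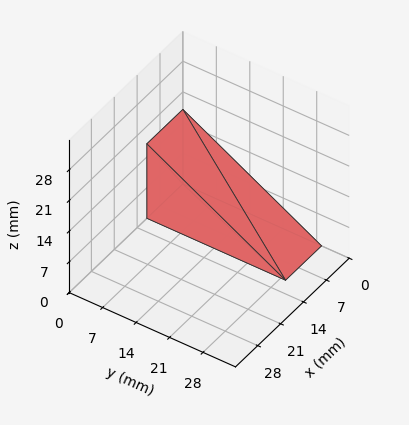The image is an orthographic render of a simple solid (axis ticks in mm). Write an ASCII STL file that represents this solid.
Reading the render: the shape is a wedge (ramp): 11 × 29 mm base, rising to 17 mm along the y=0 edge and sloping linearly to z=0 at y=29 (dimensions read to the nearest mm from the axis ticks). For the STL, each face is triangulated and given an outward normal.

solid part
  facet normal 0.0000 0.0000 -1.0000
    outer loop
      vertex 11.000 29.000 0.000
      vertex 11.000 0.000 0.000
      vertex 0.000 0.000 0.000
    endloop
  endfacet
  facet normal 0.0000 0.0000 -1.0000
    outer loop
      vertex 0.000 29.000 0.000
      vertex 11.000 29.000 0.000
      vertex 0.000 0.000 0.000
    endloop
  endfacet
  facet normal 0.0000 -1.0000 0.0000
    outer loop
      vertex 0.000 0.000 0.000
      vertex 11.000 0.000 0.000
      vertex 11.000 0.000 17.000
    endloop
  endfacet
  facet normal 0.0000 -1.0000 0.0000
    outer loop
      vertex 0.000 0.000 0.000
      vertex 11.000 0.000 17.000
      vertex 0.000 0.000 17.000
    endloop
  endfacet
  facet normal 0.0000 0.5057 0.8627
    outer loop
      vertex 0.000 0.000 17.000
      vertex 11.000 0.000 17.000
      vertex 11.000 29.000 0.000
    endloop
  endfacet
  facet normal 0.0000 0.5057 0.8627
    outer loop
      vertex 0.000 0.000 17.000
      vertex 11.000 29.000 0.000
      vertex 0.000 29.000 0.000
    endloop
  endfacet
  facet normal -1.0000 0.0000 0.0000
    outer loop
      vertex 0.000 0.000 17.000
      vertex 0.000 29.000 0.000
      vertex 0.000 0.000 0.000
    endloop
  endfacet
  facet normal 1.0000 0.0000 0.0000
    outer loop
      vertex 11.000 0.000 0.000
      vertex 11.000 29.000 0.000
      vertex 11.000 0.000 17.000
    endloop
  endfacet
endsolid part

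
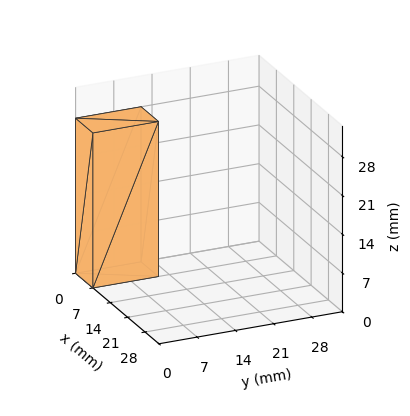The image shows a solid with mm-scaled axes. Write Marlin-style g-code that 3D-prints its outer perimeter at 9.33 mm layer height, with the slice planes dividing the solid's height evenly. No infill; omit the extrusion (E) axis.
Reading the render: the shape is a rectangular box, roughly 7 × 12 mm footprint and 28 mm tall (dimensions read to the nearest mm from the axis ticks). For the g-code, the solid's height is divided into equal slices at the stated Δz and each level perimeter traced with G1 moves after a G0 lift.

; perimeter-only toolpath
G21 ; units = mm
G90 ; absolute positioning
G28 ; home
; layer 1
G0 Z9.33
G0 X0.00 Y0.00
G1 X7.00 Y0.00
G1 X7.00 Y12.00
G1 X0.00 Y12.00
G1 X0.00 Y0.00
; layer 2
G0 Z18.67
G0 X0.00 Y0.00
G1 X7.00 Y0.00
G1 X7.00 Y12.00
G1 X0.00 Y12.00
G1 X0.00 Y0.00
; layer 3
G0 Z28.00
G0 X0.00 Y0.00
G1 X7.00 Y0.00
G1 X7.00 Y12.00
G1 X0.00 Y12.00
G1 X0.00 Y0.00
M2 ; end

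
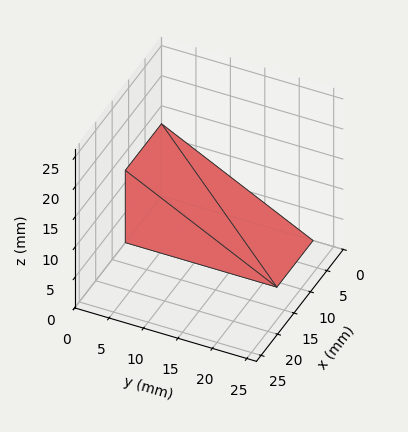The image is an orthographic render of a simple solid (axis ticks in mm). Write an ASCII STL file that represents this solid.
Reading the render: the shape is a wedge (ramp): 11 × 22 mm base, rising to 12 mm along the y=0 edge and sloping linearly to z=0 at y=22 (dimensions read to the nearest mm from the axis ticks). For the STL, each face is triangulated and given an outward normal.

solid part
  facet normal 0.0000 0.0000 -1.0000
    outer loop
      vertex 11.0 22.0 0.0
      vertex 11.0 0.0 0.0
      vertex 0.0 0.0 0.0
    endloop
  endfacet
  facet normal 0.0000 0.0000 -1.0000
    outer loop
      vertex 0.0 22.0 0.0
      vertex 11.0 22.0 0.0
      vertex 0.0 0.0 0.0
    endloop
  endfacet
  facet normal 0.0000 -1.0000 0.0000
    outer loop
      vertex 0.0 0.0 0.0
      vertex 11.0 0.0 0.0
      vertex 11.0 0.0 12.0
    endloop
  endfacet
  facet normal 0.0000 -1.0000 0.0000
    outer loop
      vertex 0.0 0.0 0.0
      vertex 11.0 0.0 12.0
      vertex 0.0 0.0 12.0
    endloop
  endfacet
  facet normal 0.0000 0.4789 0.8779
    outer loop
      vertex 0.0 0.0 12.0
      vertex 11.0 0.0 12.0
      vertex 11.0 22.0 0.0
    endloop
  endfacet
  facet normal 0.0000 0.4789 0.8779
    outer loop
      vertex 0.0 0.0 12.0
      vertex 11.0 22.0 0.0
      vertex 0.0 22.0 0.0
    endloop
  endfacet
  facet normal -1.0000 0.0000 0.0000
    outer loop
      vertex 0.0 0.0 12.0
      vertex 0.0 22.0 0.0
      vertex 0.0 0.0 0.0
    endloop
  endfacet
  facet normal 1.0000 0.0000 0.0000
    outer loop
      vertex 11.0 0.0 0.0
      vertex 11.0 22.0 0.0
      vertex 11.0 0.0 12.0
    endloop
  endfacet
endsolid part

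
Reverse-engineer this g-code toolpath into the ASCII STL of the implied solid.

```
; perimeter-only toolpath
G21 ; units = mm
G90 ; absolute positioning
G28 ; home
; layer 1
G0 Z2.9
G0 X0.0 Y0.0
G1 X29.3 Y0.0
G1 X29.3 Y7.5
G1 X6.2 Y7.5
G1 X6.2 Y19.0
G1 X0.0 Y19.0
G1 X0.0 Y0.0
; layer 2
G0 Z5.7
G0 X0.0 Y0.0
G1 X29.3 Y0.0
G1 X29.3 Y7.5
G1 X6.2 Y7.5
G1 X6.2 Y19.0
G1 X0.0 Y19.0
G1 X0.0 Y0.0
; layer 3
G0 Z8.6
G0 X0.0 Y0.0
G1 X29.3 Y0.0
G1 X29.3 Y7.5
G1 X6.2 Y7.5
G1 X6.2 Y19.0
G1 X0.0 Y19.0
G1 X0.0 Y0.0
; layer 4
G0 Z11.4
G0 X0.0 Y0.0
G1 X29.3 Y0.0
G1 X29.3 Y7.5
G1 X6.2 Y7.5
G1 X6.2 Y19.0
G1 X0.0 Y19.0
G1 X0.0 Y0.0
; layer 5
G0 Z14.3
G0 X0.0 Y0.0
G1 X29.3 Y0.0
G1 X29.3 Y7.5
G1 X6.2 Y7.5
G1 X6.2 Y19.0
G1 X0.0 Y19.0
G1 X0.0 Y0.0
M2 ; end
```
solid part
  facet normal 0.0000 0.0000 -1.0000
    outer loop
      vertex 29.3 7.5 0.0
      vertex 29.3 0.0 0.0
      vertex 0.0 0.0 0.0
    endloop
  endfacet
  facet normal 0.0000 0.0000 -1.0000
    outer loop
      vertex 6.2 7.5 0.0
      vertex 29.3 7.5 0.0
      vertex 0.0 0.0 0.0
    endloop
  endfacet
  facet normal 0.0000 0.0000 -1.0000
    outer loop
      vertex 6.2 19.0 0.0
      vertex 6.2 7.5 0.0
      vertex 0.0 0.0 0.0
    endloop
  endfacet
  facet normal 0.0000 0.0000 -1.0000
    outer loop
      vertex 0.0 19.0 0.0
      vertex 6.2 19.0 0.0
      vertex 0.0 0.0 0.0
    endloop
  endfacet
  facet normal 0.0000 0.0000 1.0000
    outer loop
      vertex 0.0 0.0 14.3
      vertex 29.3 0.0 14.3
      vertex 29.3 7.5 14.3
    endloop
  endfacet
  facet normal 0.0000 0.0000 1.0000
    outer loop
      vertex 0.0 0.0 14.3
      vertex 29.3 7.5 14.3
      vertex 6.2 7.5 14.3
    endloop
  endfacet
  facet normal 0.0000 0.0000 1.0000
    outer loop
      vertex 0.0 0.0 14.3
      vertex 6.2 7.5 14.3
      vertex 6.2 19.0 14.3
    endloop
  endfacet
  facet normal 0.0000 0.0000 1.0000
    outer loop
      vertex 0.0 0.0 14.3
      vertex 6.2 19.0 14.3
      vertex 0.0 19.0 14.3
    endloop
  endfacet
  facet normal 0.0000 -1.0000 0.0000
    outer loop
      vertex 0.0 0.0 0.0
      vertex 29.3 0.0 0.0
      vertex 29.3 0.0 14.3
    endloop
  endfacet
  facet normal 0.0000 -1.0000 0.0000
    outer loop
      vertex 0.0 0.0 0.0
      vertex 29.3 0.0 14.3
      vertex 0.0 0.0 14.3
    endloop
  endfacet
  facet normal 1.0000 0.0000 0.0000
    outer loop
      vertex 29.3 0.0 0.0
      vertex 29.3 7.5 0.0
      vertex 29.3 7.5 14.3
    endloop
  endfacet
  facet normal 1.0000 0.0000 0.0000
    outer loop
      vertex 29.3 0.0 0.0
      vertex 29.3 7.5 14.3
      vertex 29.3 0.0 14.3
    endloop
  endfacet
  facet normal 0.0000 1.0000 0.0000
    outer loop
      vertex 29.3 7.5 0.0
      vertex 6.2 7.5 0.0
      vertex 6.2 7.5 14.3
    endloop
  endfacet
  facet normal 0.0000 1.0000 0.0000
    outer loop
      vertex 29.3 7.5 0.0
      vertex 6.2 7.5 14.3
      vertex 29.3 7.5 14.3
    endloop
  endfacet
  facet normal 1.0000 0.0000 0.0000
    outer loop
      vertex 6.2 7.5 0.0
      vertex 6.2 19.0 0.0
      vertex 6.2 19.0 14.3
    endloop
  endfacet
  facet normal 1.0000 0.0000 0.0000
    outer loop
      vertex 6.2 7.5 0.0
      vertex 6.2 19.0 14.3
      vertex 6.2 7.5 14.3
    endloop
  endfacet
  facet normal 0.0000 1.0000 0.0000
    outer loop
      vertex 6.2 19.0 0.0
      vertex 0.0 19.0 0.0
      vertex 0.0 19.0 14.3
    endloop
  endfacet
  facet normal 0.0000 1.0000 0.0000
    outer loop
      vertex 6.2 19.0 0.0
      vertex 0.0 19.0 14.3
      vertex 6.2 19.0 14.3
    endloop
  endfacet
  facet normal -1.0000 0.0000 0.0000
    outer loop
      vertex 0.0 19.0 0.0
      vertex 0.0 0.0 0.0
      vertex 0.0 0.0 14.3
    endloop
  endfacet
  facet normal -1.0000 0.0000 0.0000
    outer loop
      vertex 0.0 19.0 0.0
      vertex 0.0 0.0 14.3
      vertex 0.0 19.0 14.3
    endloop
  endfacet
endsolid part

The G0 Z moves step by Δz≈2.9 mm. Every layer's G1 loop is the same polygon, so the solid is a straight extrusion of it from z=0 to z≈14.3. Closing with flat bottom and top caps and triangulating gives 20 facets — an L-shaped prism: outer 29.3 × 19 mm, arm thicknesses ≈ 7.5 mm (horizontal) and 6.2 mm (vertical), extruded 14.3 mm in z.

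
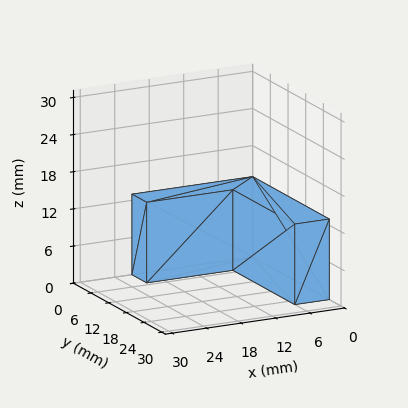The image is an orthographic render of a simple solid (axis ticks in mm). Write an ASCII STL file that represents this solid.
Reading the render: the shape is an L-shaped prism: outer 21 × 26 mm, arm thicknesses ≈ 5 mm (horizontal) and 6 mm (vertical), extruded 13 mm in z (dimensions read to the nearest mm from the axis ticks). For the STL, each face is triangulated and given an outward normal.

solid part
  facet normal 0.0000 0.0000 -1.0000
    outer loop
      vertex 21.000 5.000 0.000
      vertex 21.000 0.000 0.000
      vertex 0.000 0.000 0.000
    endloop
  endfacet
  facet normal 0.0000 0.0000 -1.0000
    outer loop
      vertex 6.000 5.000 0.000
      vertex 21.000 5.000 0.000
      vertex 0.000 0.000 0.000
    endloop
  endfacet
  facet normal 0.0000 0.0000 -1.0000
    outer loop
      vertex 6.000 26.000 0.000
      vertex 6.000 5.000 0.000
      vertex 0.000 0.000 0.000
    endloop
  endfacet
  facet normal 0.0000 0.0000 -1.0000
    outer loop
      vertex 0.000 26.000 0.000
      vertex 6.000 26.000 0.000
      vertex 0.000 0.000 0.000
    endloop
  endfacet
  facet normal 0.0000 0.0000 1.0000
    outer loop
      vertex 0.000 0.000 13.000
      vertex 21.000 0.000 13.000
      vertex 21.000 5.000 13.000
    endloop
  endfacet
  facet normal 0.0000 0.0000 1.0000
    outer loop
      vertex 0.000 0.000 13.000
      vertex 21.000 5.000 13.000
      vertex 6.000 5.000 13.000
    endloop
  endfacet
  facet normal 0.0000 0.0000 1.0000
    outer loop
      vertex 0.000 0.000 13.000
      vertex 6.000 5.000 13.000
      vertex 6.000 26.000 13.000
    endloop
  endfacet
  facet normal 0.0000 0.0000 1.0000
    outer loop
      vertex 0.000 0.000 13.000
      vertex 6.000 26.000 13.000
      vertex 0.000 26.000 13.000
    endloop
  endfacet
  facet normal 0.0000 -1.0000 0.0000
    outer loop
      vertex 0.000 0.000 0.000
      vertex 21.000 0.000 0.000
      vertex 21.000 0.000 13.000
    endloop
  endfacet
  facet normal 0.0000 -1.0000 0.0000
    outer loop
      vertex 0.000 0.000 0.000
      vertex 21.000 0.000 13.000
      vertex 0.000 0.000 13.000
    endloop
  endfacet
  facet normal 1.0000 0.0000 0.0000
    outer loop
      vertex 21.000 0.000 0.000
      vertex 21.000 5.000 0.000
      vertex 21.000 5.000 13.000
    endloop
  endfacet
  facet normal 1.0000 0.0000 0.0000
    outer loop
      vertex 21.000 0.000 0.000
      vertex 21.000 5.000 13.000
      vertex 21.000 0.000 13.000
    endloop
  endfacet
  facet normal 0.0000 1.0000 0.0000
    outer loop
      vertex 21.000 5.000 0.000
      vertex 6.000 5.000 0.000
      vertex 6.000 5.000 13.000
    endloop
  endfacet
  facet normal 0.0000 1.0000 0.0000
    outer loop
      vertex 21.000 5.000 0.000
      vertex 6.000 5.000 13.000
      vertex 21.000 5.000 13.000
    endloop
  endfacet
  facet normal 1.0000 0.0000 0.0000
    outer loop
      vertex 6.000 5.000 0.000
      vertex 6.000 26.000 0.000
      vertex 6.000 26.000 13.000
    endloop
  endfacet
  facet normal 1.0000 0.0000 0.0000
    outer loop
      vertex 6.000 5.000 0.000
      vertex 6.000 26.000 13.000
      vertex 6.000 5.000 13.000
    endloop
  endfacet
  facet normal 0.0000 1.0000 0.0000
    outer loop
      vertex 6.000 26.000 0.000
      vertex 0.000 26.000 0.000
      vertex 0.000 26.000 13.000
    endloop
  endfacet
  facet normal 0.0000 1.0000 0.0000
    outer loop
      vertex 6.000 26.000 0.000
      vertex 0.000 26.000 13.000
      vertex 6.000 26.000 13.000
    endloop
  endfacet
  facet normal -1.0000 0.0000 0.0000
    outer loop
      vertex 0.000 26.000 0.000
      vertex 0.000 0.000 0.000
      vertex 0.000 0.000 13.000
    endloop
  endfacet
  facet normal -1.0000 0.0000 0.0000
    outer loop
      vertex 0.000 26.000 0.000
      vertex 0.000 0.000 13.000
      vertex 0.000 26.000 13.000
    endloop
  endfacet
endsolid part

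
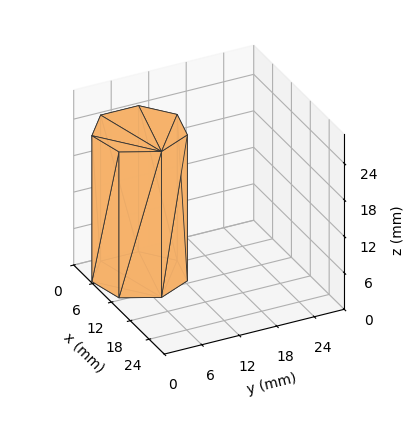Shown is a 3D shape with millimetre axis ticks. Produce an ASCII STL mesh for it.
Reading the render: the shape is a regular 7-sided prism (a cylinder approximated with 7 flat sides), circumscribed radius ≈ 7 mm, height ≈ 24 mm (dimensions read to the nearest mm from the axis ticks). For the STL, each face is triangulated and given an outward normal.

solid part
  facet normal 0.0000 0.0000 -1.0000
    outer loop
      vertex 5.44 13.82 0.00
      vertex 11.36 12.47 0.00
      vertex 14.00 7.00 0.00
    endloop
  endfacet
  facet normal 0.0000 0.0000 -1.0000
    outer loop
      vertex 0.69 10.04 0.00
      vertex 5.44 13.82 0.00
      vertex 14.00 7.00 0.00
    endloop
  endfacet
  facet normal 0.0000 0.0000 -1.0000
    outer loop
      vertex 0.69 3.96 0.00
      vertex 0.69 10.04 0.00
      vertex 14.00 7.00 0.00
    endloop
  endfacet
  facet normal 0.0000 0.0000 -1.0000
    outer loop
      vertex 5.44 0.18 0.00
      vertex 0.69 3.96 0.00
      vertex 14.00 7.00 0.00
    endloop
  endfacet
  facet normal 0.0000 0.0000 -1.0000
    outer loop
      vertex 11.36 1.53 0.00
      vertex 5.44 0.18 0.00
      vertex 14.00 7.00 0.00
    endloop
  endfacet
  facet normal 0.0000 0.0000 1.0000
    outer loop
      vertex 14.00 7.00 24.00
      vertex 11.36 12.47 24.00
      vertex 5.44 13.82 24.00
    endloop
  endfacet
  facet normal 0.0000 0.0000 1.0000
    outer loop
      vertex 14.00 7.00 24.00
      vertex 5.44 13.82 24.00
      vertex 0.69 10.04 24.00
    endloop
  endfacet
  facet normal 0.0000 0.0000 1.0000
    outer loop
      vertex 14.00 7.00 24.00
      vertex 0.69 10.04 24.00
      vertex 0.69 3.96 24.00
    endloop
  endfacet
  facet normal 0.0000 0.0000 1.0000
    outer loop
      vertex 14.00 7.00 24.00
      vertex 0.69 3.96 24.00
      vertex 5.44 0.18 24.00
    endloop
  endfacet
  facet normal 0.0000 0.0000 1.0000
    outer loop
      vertex 14.00 7.00 24.00
      vertex 5.44 0.18 24.00
      vertex 11.36 1.53 24.00
    endloop
  endfacet
  facet normal 0.9006 0.4347 0.0000
    outer loop
      vertex 14.00 7.00 0.00
      vertex 11.36 12.47 0.00
      vertex 11.36 12.47 24.00
    endloop
  endfacet
  facet normal 0.9006 0.4347 0.0000
    outer loop
      vertex 14.00 7.00 0.00
      vertex 11.36 12.47 24.00
      vertex 14.00 7.00 24.00
    endloop
  endfacet
  facet normal 0.2223 0.9750 0.0000
    outer loop
      vertex 11.36 12.47 0.00
      vertex 5.44 13.82 0.00
      vertex 5.44 13.82 24.00
    endloop
  endfacet
  facet normal 0.2223 0.9750 0.0000
    outer loop
      vertex 11.36 12.47 0.00
      vertex 5.44 13.82 24.00
      vertex 11.36 12.47 24.00
    endloop
  endfacet
  facet normal -0.6227 0.7825 0.0000
    outer loop
      vertex 5.44 13.82 0.00
      vertex 0.69 10.04 0.00
      vertex 0.69 10.04 24.00
    endloop
  endfacet
  facet normal -0.6227 0.7825 0.0000
    outer loop
      vertex 5.44 13.82 0.00
      vertex 0.69 10.04 24.00
      vertex 5.44 13.82 24.00
    endloop
  endfacet
  facet normal -1.0000 0.0000 0.0000
    outer loop
      vertex 0.69 10.04 0.00
      vertex 0.69 3.96 0.00
      vertex 0.69 3.96 24.00
    endloop
  endfacet
  facet normal -1.0000 0.0000 0.0000
    outer loop
      vertex 0.69 10.04 0.00
      vertex 0.69 3.96 24.00
      vertex 0.69 10.04 24.00
    endloop
  endfacet
  facet normal -0.6227 -0.7825 0.0000
    outer loop
      vertex 0.69 3.96 0.00
      vertex 5.44 0.18 0.00
      vertex 5.44 0.18 24.00
    endloop
  endfacet
  facet normal -0.6227 -0.7825 0.0000
    outer loop
      vertex 0.69 3.96 0.00
      vertex 5.44 0.18 24.00
      vertex 0.69 3.96 24.00
    endloop
  endfacet
  facet normal 0.2223 -0.9750 0.0000
    outer loop
      vertex 5.44 0.18 0.00
      vertex 11.36 1.53 0.00
      vertex 11.36 1.53 24.00
    endloop
  endfacet
  facet normal 0.2223 -0.9750 0.0000
    outer loop
      vertex 5.44 0.18 0.00
      vertex 11.36 1.53 24.00
      vertex 5.44 0.18 24.00
    endloop
  endfacet
  facet normal 0.9006 -0.4347 0.0000
    outer loop
      vertex 11.36 1.53 0.00
      vertex 14.00 7.00 0.00
      vertex 14.00 7.00 24.00
    endloop
  endfacet
  facet normal 0.9006 -0.4347 0.0000
    outer loop
      vertex 11.36 1.53 0.00
      vertex 14.00 7.00 24.00
      vertex 11.36 1.53 24.00
    endloop
  endfacet
endsolid part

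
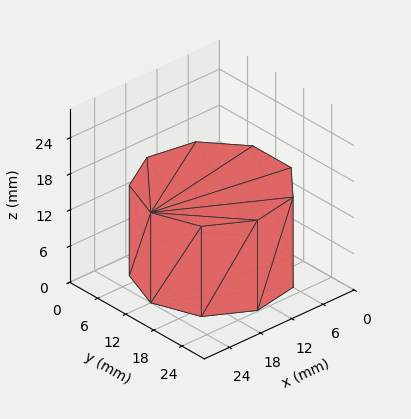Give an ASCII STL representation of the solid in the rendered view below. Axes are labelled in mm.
Reading the render: the shape is a regular 9-sided prism (a cylinder approximated with 9 flat sides), circumscribed radius ≈ 12 mm, height ≈ 15 mm (dimensions read to the nearest mm from the axis ticks). For the STL, each face is triangulated and given an outward normal.

solid part
  facet normal 0.0000 0.0000 -1.0000
    outer loop
      vertex 14.1 23.8 0.0
      vertex 21.2 19.7 0.0
      vertex 24.0 12.0 0.0
    endloop
  endfacet
  facet normal 0.0000 0.0000 -1.0000
    outer loop
      vertex 6.0 22.4 0.0
      vertex 14.1 23.8 0.0
      vertex 24.0 12.0 0.0
    endloop
  endfacet
  facet normal 0.0000 0.0000 -1.0000
    outer loop
      vertex 0.7 16.1 0.0
      vertex 6.0 22.4 0.0
      vertex 24.0 12.0 0.0
    endloop
  endfacet
  facet normal 0.0000 0.0000 -1.0000
    outer loop
      vertex 0.7 7.9 0.0
      vertex 0.7 16.1 0.0
      vertex 24.0 12.0 0.0
    endloop
  endfacet
  facet normal 0.0000 0.0000 -1.0000
    outer loop
      vertex 6.0 1.6 0.0
      vertex 0.7 7.9 0.0
      vertex 24.0 12.0 0.0
    endloop
  endfacet
  facet normal 0.0000 0.0000 -1.0000
    outer loop
      vertex 14.1 0.2 0.0
      vertex 6.0 1.6 0.0
      vertex 24.0 12.0 0.0
    endloop
  endfacet
  facet normal 0.0000 0.0000 -1.0000
    outer loop
      vertex 21.2 4.3 0.0
      vertex 14.1 0.2 0.0
      vertex 24.0 12.0 0.0
    endloop
  endfacet
  facet normal 0.0000 0.0000 1.0000
    outer loop
      vertex 24.0 12.0 15.0
      vertex 21.2 19.7 15.0
      vertex 14.1 23.8 15.0
    endloop
  endfacet
  facet normal 0.0000 0.0000 1.0000
    outer loop
      vertex 24.0 12.0 15.0
      vertex 14.1 23.8 15.0
      vertex 6.0 22.4 15.0
    endloop
  endfacet
  facet normal 0.0000 0.0000 1.0000
    outer loop
      vertex 24.0 12.0 15.0
      vertex 6.0 22.4 15.0
      vertex 0.7 16.1 15.0
    endloop
  endfacet
  facet normal 0.0000 0.0000 1.0000
    outer loop
      vertex 24.0 12.0 15.0
      vertex 0.7 16.1 15.0
      vertex 0.7 7.9 15.0
    endloop
  endfacet
  facet normal 0.0000 0.0000 1.0000
    outer loop
      vertex 24.0 12.0 15.0
      vertex 0.7 7.9 15.0
      vertex 6.0 1.6 15.0
    endloop
  endfacet
  facet normal 0.0000 0.0000 1.0000
    outer loop
      vertex 24.0 12.0 15.0
      vertex 6.0 1.6 15.0
      vertex 14.1 0.2 15.0
    endloop
  endfacet
  facet normal 0.0000 0.0000 1.0000
    outer loop
      vertex 24.0 12.0 15.0
      vertex 14.1 0.2 15.0
      vertex 21.2 4.3 15.0
    endloop
  endfacet
  facet normal 0.9398 0.3417 0.0000
    outer loop
      vertex 24.0 12.0 0.0
      vertex 21.2 19.7 0.0
      vertex 21.2 19.7 15.0
    endloop
  endfacet
  facet normal 0.9398 0.3417 0.0000
    outer loop
      vertex 24.0 12.0 0.0
      vertex 21.2 19.7 15.0
      vertex 24.0 12.0 15.0
    endloop
  endfacet
  facet normal 0.5001 0.8660 0.0000
    outer loop
      vertex 21.2 19.7 0.0
      vertex 14.1 23.8 0.0
      vertex 14.1 23.8 15.0
    endloop
  endfacet
  facet normal 0.5001 0.8660 0.0000
    outer loop
      vertex 21.2 19.7 0.0
      vertex 14.1 23.8 15.0
      vertex 21.2 19.7 15.0
    endloop
  endfacet
  facet normal -0.1703 0.9854 0.0000
    outer loop
      vertex 14.1 23.8 0.0
      vertex 6.0 22.4 0.0
      vertex 6.0 22.4 15.0
    endloop
  endfacet
  facet normal -0.1703 0.9854 0.0000
    outer loop
      vertex 14.1 23.8 0.0
      vertex 6.0 22.4 15.0
      vertex 14.1 23.8 15.0
    endloop
  endfacet
  facet normal -0.7652 0.6438 0.0000
    outer loop
      vertex 6.0 22.4 0.0
      vertex 0.7 16.1 0.0
      vertex 0.7 16.1 15.0
    endloop
  endfacet
  facet normal -0.7652 0.6438 0.0000
    outer loop
      vertex 6.0 22.4 0.0
      vertex 0.7 16.1 15.0
      vertex 6.0 22.4 15.0
    endloop
  endfacet
  facet normal -1.0000 0.0000 0.0000
    outer loop
      vertex 0.7 16.1 0.0
      vertex 0.7 7.9 0.0
      vertex 0.7 7.9 15.0
    endloop
  endfacet
  facet normal -1.0000 0.0000 0.0000
    outer loop
      vertex 0.7 16.1 0.0
      vertex 0.7 7.9 15.0
      vertex 0.7 16.1 15.0
    endloop
  endfacet
  facet normal -0.7652 -0.6438 0.0000
    outer loop
      vertex 0.7 7.9 0.0
      vertex 6.0 1.6 0.0
      vertex 6.0 1.6 15.0
    endloop
  endfacet
  facet normal -0.7652 -0.6438 0.0000
    outer loop
      vertex 0.7 7.9 0.0
      vertex 6.0 1.6 15.0
      vertex 0.7 7.9 15.0
    endloop
  endfacet
  facet normal -0.1703 -0.9854 0.0000
    outer loop
      vertex 6.0 1.6 0.0
      vertex 14.1 0.2 0.0
      vertex 14.1 0.2 15.0
    endloop
  endfacet
  facet normal -0.1703 -0.9854 0.0000
    outer loop
      vertex 6.0 1.6 0.0
      vertex 14.1 0.2 15.0
      vertex 6.0 1.6 15.0
    endloop
  endfacet
  facet normal 0.5001 -0.8660 0.0000
    outer loop
      vertex 14.1 0.2 0.0
      vertex 21.2 4.3 0.0
      vertex 21.2 4.3 15.0
    endloop
  endfacet
  facet normal 0.5001 -0.8660 0.0000
    outer loop
      vertex 14.1 0.2 0.0
      vertex 21.2 4.3 15.0
      vertex 14.1 0.2 15.0
    endloop
  endfacet
  facet normal 0.9398 -0.3417 0.0000
    outer loop
      vertex 21.2 4.3 0.0
      vertex 24.0 12.0 0.0
      vertex 24.0 12.0 15.0
    endloop
  endfacet
  facet normal 0.9398 -0.3417 0.0000
    outer loop
      vertex 21.2 4.3 0.0
      vertex 24.0 12.0 15.0
      vertex 21.2 4.3 15.0
    endloop
  endfacet
endsolid part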